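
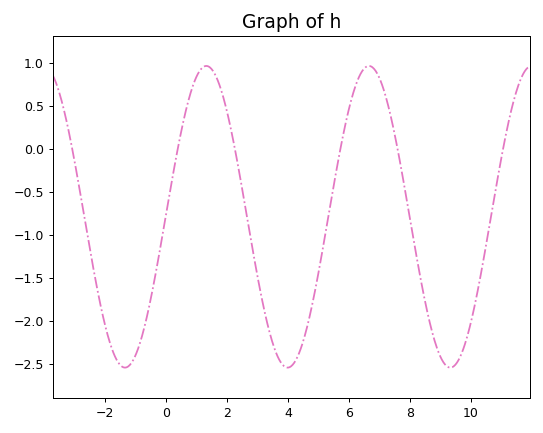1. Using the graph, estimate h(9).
-2.42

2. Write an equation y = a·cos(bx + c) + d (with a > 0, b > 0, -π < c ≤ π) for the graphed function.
y = 1.75cos(1.18x - 1.57) - 0.79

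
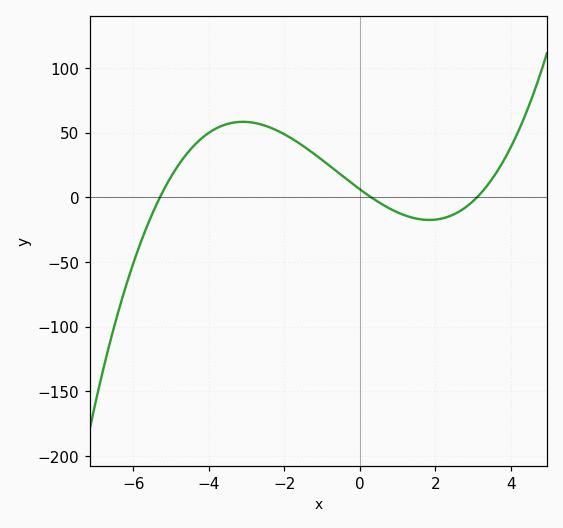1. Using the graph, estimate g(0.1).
4.08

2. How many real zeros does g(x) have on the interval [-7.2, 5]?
3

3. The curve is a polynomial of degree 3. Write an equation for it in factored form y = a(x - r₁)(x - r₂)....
y = 1.26(x + 5.3)(x - 0.3)(x - 3.1)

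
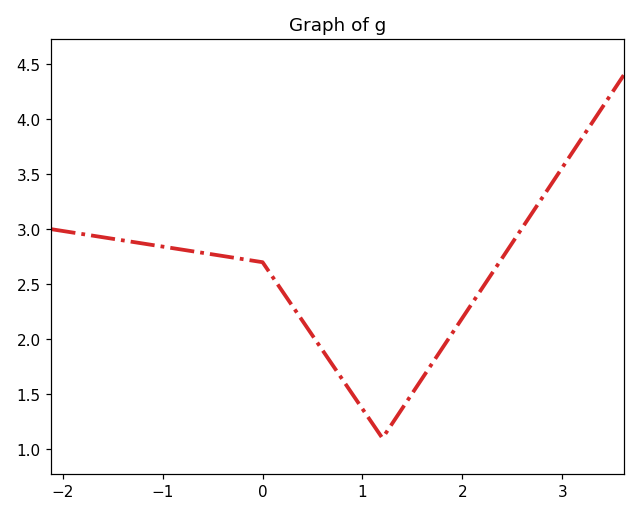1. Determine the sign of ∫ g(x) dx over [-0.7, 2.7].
positive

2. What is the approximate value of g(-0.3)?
2.75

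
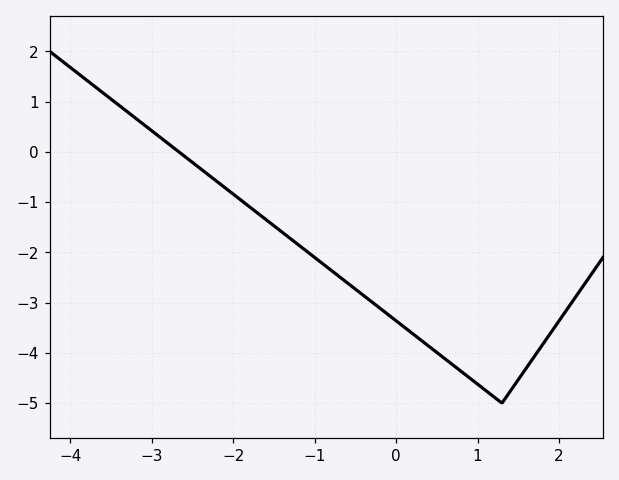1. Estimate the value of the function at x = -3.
0.421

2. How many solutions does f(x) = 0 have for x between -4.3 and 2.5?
1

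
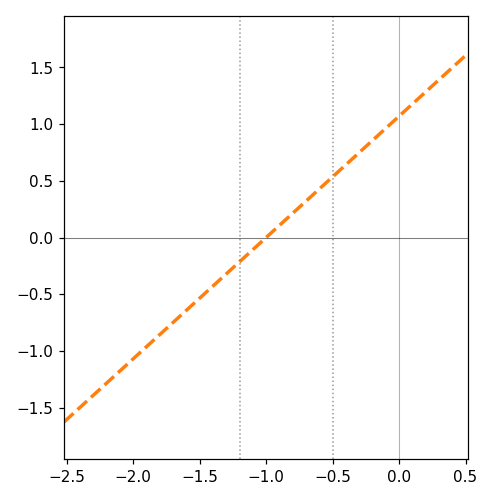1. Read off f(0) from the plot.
1.05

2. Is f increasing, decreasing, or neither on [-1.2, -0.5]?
increasing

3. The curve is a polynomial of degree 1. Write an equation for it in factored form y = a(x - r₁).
y = 1.07(x + 1)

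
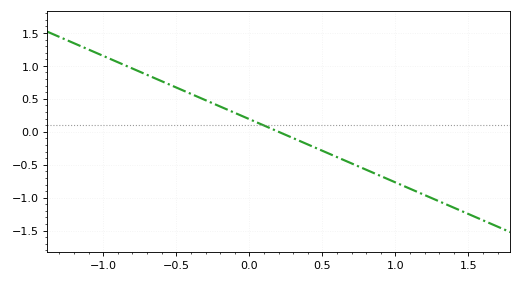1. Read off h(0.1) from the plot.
0.096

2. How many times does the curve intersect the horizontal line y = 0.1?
1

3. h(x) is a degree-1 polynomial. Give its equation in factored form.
y = -0.96(x - 0.2)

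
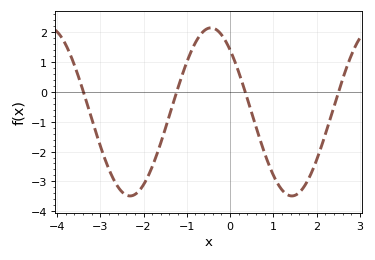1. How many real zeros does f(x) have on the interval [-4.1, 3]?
4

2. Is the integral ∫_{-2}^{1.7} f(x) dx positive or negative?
negative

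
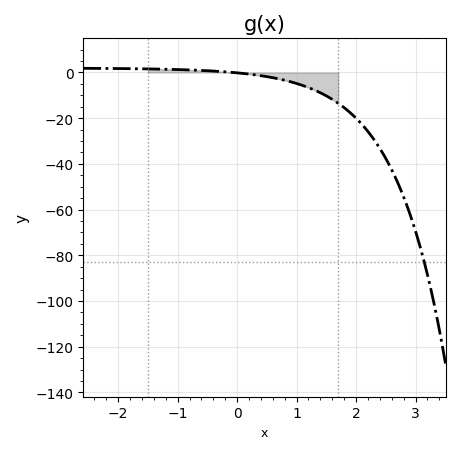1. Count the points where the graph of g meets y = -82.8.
1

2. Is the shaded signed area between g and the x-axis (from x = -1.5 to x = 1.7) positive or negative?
negative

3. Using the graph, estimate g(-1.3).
2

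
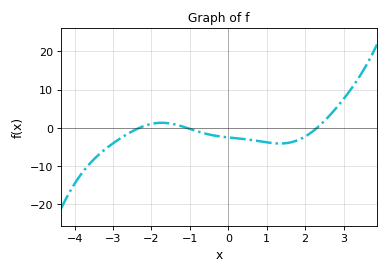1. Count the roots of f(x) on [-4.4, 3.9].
3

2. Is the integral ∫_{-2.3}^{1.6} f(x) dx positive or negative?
negative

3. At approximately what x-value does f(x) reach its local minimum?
1.4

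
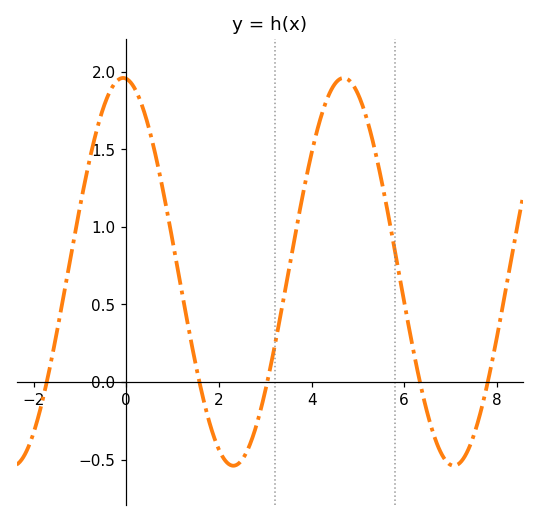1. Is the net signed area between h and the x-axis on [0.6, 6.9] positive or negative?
positive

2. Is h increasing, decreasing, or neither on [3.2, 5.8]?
neither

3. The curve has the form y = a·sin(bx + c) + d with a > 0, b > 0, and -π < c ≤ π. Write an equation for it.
y = 1.25sin(1.32x + 1.66) + 0.71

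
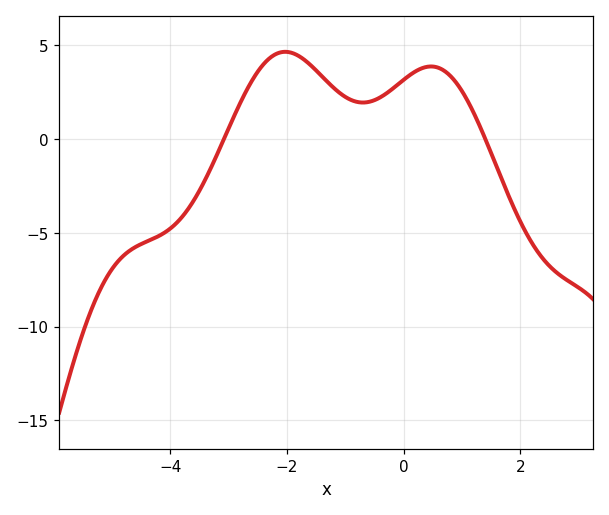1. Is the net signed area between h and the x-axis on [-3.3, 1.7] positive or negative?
positive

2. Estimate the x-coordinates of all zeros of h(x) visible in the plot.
-3.08, 1.4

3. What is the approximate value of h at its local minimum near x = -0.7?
1.95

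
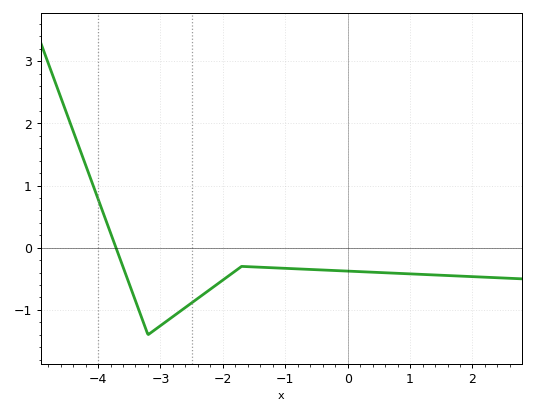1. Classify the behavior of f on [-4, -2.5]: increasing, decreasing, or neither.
neither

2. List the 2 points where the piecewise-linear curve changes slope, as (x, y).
(-3.2, -1.4); (-1.7, -0.3)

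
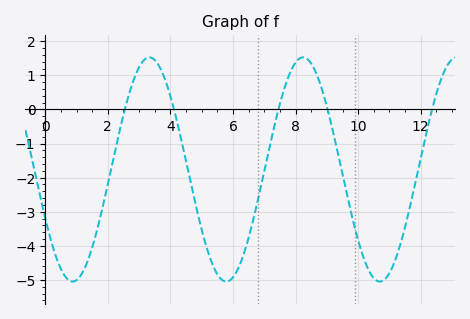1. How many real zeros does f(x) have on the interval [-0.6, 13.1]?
5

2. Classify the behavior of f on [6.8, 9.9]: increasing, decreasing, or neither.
neither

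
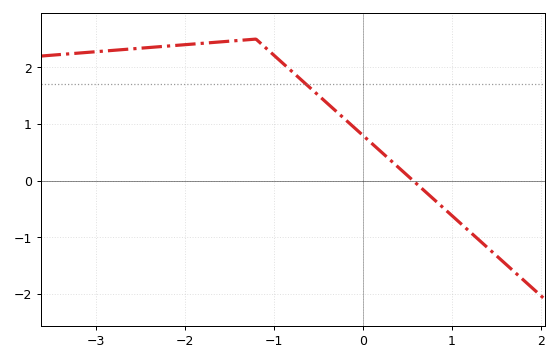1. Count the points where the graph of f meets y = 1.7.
1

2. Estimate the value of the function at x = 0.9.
-0.5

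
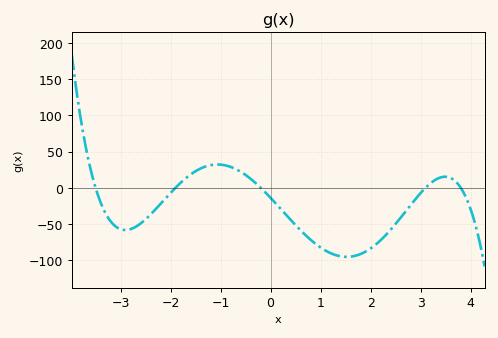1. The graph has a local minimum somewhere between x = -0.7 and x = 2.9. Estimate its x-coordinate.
1.52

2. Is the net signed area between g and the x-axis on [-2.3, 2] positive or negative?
negative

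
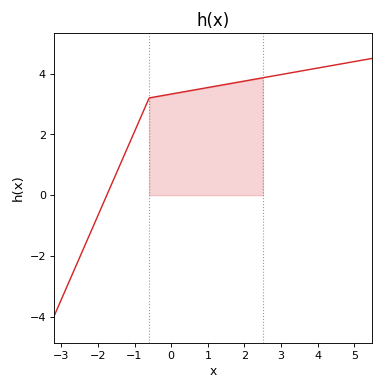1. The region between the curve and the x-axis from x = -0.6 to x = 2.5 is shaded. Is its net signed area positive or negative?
positive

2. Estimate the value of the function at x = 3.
3.97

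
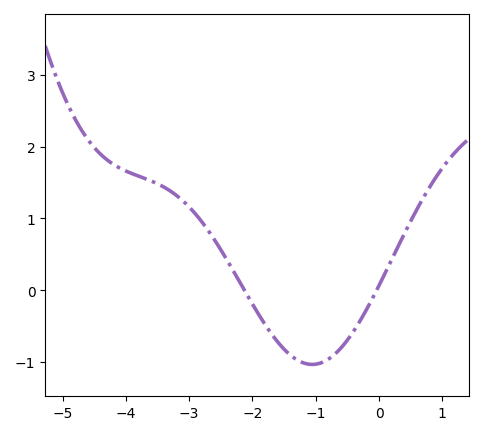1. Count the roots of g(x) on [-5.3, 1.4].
2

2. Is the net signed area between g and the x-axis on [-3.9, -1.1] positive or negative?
positive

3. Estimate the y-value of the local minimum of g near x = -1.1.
-1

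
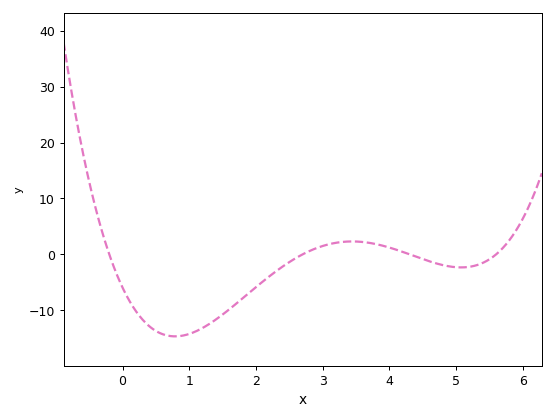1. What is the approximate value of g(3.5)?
2.29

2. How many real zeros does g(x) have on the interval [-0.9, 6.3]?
4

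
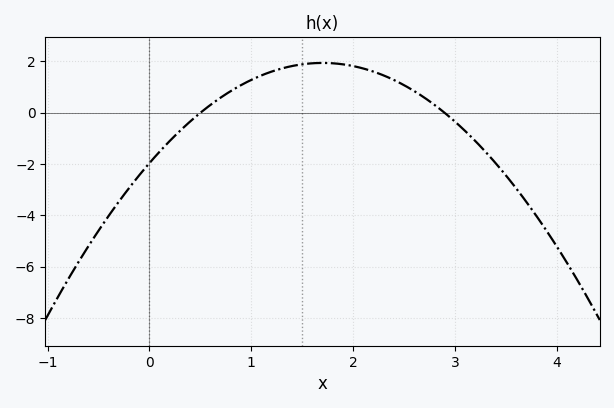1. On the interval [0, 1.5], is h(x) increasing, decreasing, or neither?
increasing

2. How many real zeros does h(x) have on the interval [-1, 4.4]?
2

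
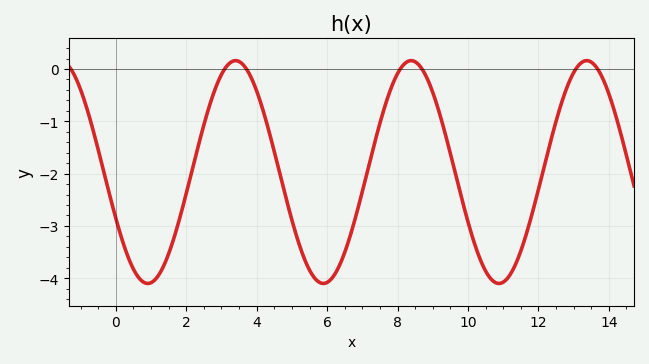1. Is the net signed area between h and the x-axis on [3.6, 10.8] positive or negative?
negative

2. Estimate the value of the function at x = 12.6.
-0.8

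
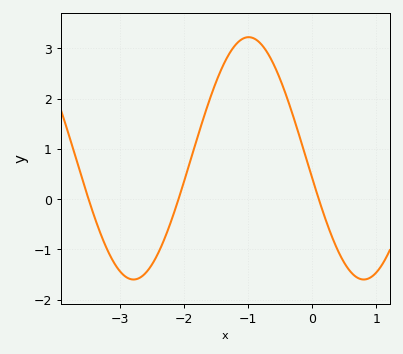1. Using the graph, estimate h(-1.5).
2.3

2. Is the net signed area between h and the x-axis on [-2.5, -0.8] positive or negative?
positive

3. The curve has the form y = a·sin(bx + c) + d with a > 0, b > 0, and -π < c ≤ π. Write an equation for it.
y = 2.41sin(1.8x - 3) + 0.81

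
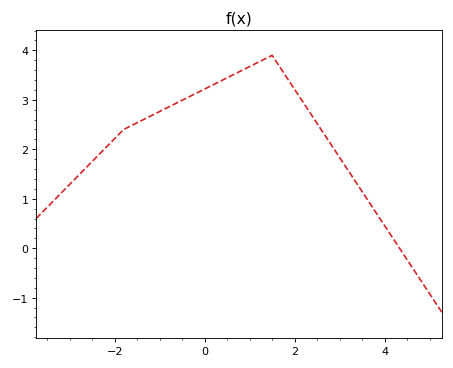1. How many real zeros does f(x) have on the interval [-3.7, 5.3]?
1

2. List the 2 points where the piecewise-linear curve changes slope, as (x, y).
(-1.8, 2.4); (1.5, 3.9)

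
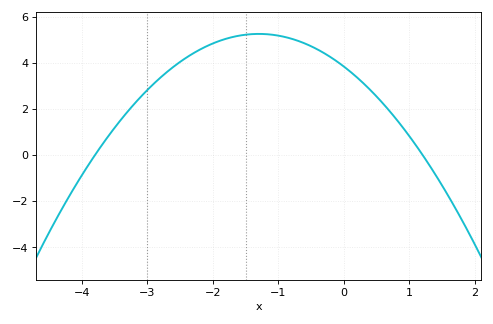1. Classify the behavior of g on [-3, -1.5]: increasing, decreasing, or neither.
increasing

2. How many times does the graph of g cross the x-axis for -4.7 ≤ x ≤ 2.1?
2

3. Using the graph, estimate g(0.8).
1.55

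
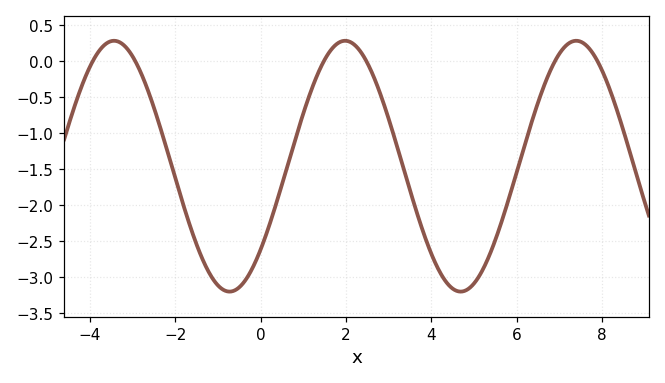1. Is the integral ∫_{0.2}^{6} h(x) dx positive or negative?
negative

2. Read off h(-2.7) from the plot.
-0.3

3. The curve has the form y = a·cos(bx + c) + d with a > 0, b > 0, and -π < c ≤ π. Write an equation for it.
y = 1.74cos(1.2x - 2.3) - 1.46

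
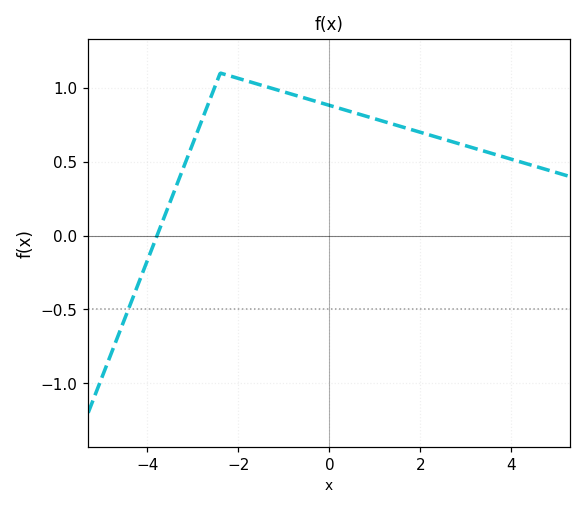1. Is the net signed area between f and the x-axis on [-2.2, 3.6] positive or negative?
positive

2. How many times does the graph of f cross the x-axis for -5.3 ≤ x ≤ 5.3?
1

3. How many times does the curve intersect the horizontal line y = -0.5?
1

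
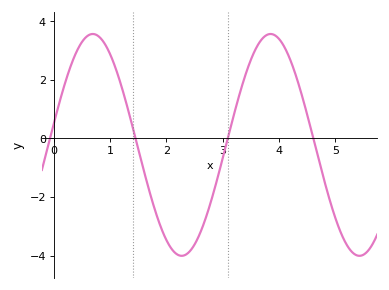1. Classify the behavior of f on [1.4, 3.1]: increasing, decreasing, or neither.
neither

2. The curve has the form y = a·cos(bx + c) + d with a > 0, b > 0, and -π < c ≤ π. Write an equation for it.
y = 3.79cos(2x - 1.4) - 0.22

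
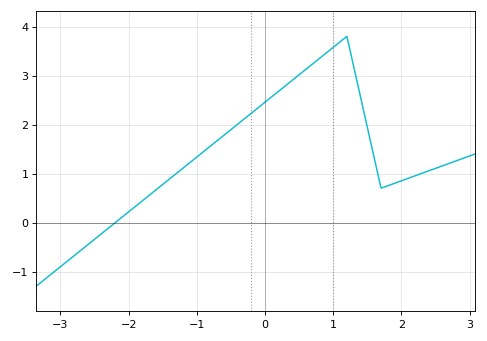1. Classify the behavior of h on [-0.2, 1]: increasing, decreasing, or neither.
increasing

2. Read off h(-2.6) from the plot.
-0.454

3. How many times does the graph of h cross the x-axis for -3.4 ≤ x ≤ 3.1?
1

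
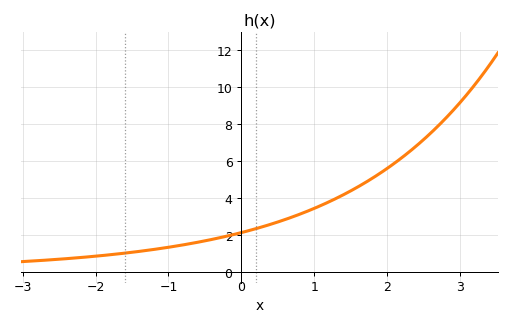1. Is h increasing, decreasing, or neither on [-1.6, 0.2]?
increasing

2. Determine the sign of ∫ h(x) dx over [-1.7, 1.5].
positive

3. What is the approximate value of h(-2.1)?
0.8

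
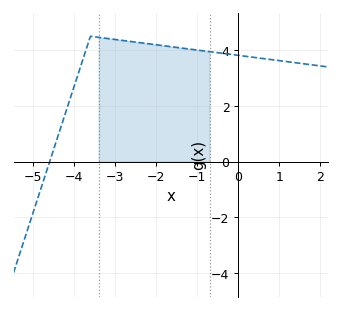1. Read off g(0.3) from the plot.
3.8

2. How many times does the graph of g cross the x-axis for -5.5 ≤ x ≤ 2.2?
1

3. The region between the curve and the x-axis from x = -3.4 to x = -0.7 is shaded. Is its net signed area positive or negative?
positive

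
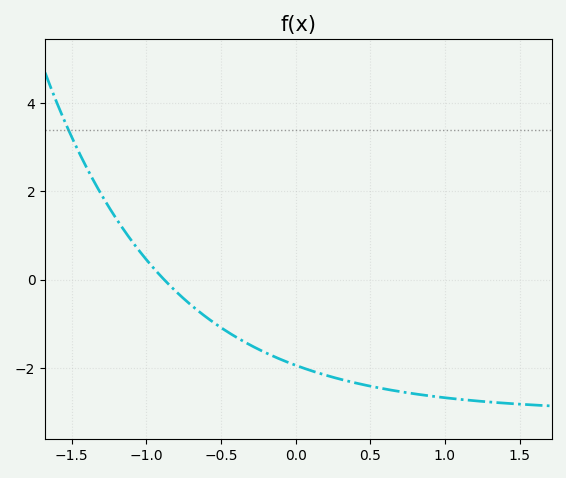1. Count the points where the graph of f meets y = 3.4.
1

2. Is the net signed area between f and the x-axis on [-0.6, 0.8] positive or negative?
negative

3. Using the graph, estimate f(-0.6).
-0.838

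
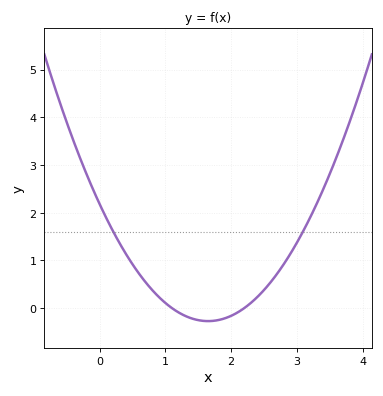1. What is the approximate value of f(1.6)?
-0.3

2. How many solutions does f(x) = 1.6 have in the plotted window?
2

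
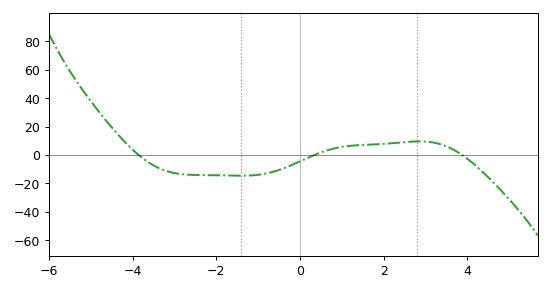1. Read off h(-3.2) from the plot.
-12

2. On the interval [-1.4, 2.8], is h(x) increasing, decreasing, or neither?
increasing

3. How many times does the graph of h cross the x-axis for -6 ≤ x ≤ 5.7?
3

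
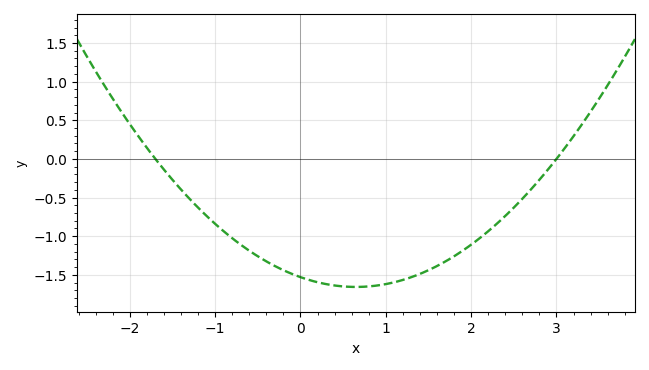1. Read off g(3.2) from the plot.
0.294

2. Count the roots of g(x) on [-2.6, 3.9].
2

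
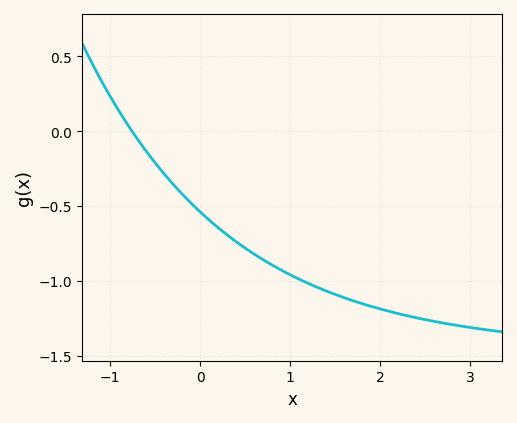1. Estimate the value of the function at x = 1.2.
-1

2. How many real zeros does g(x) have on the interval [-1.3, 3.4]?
1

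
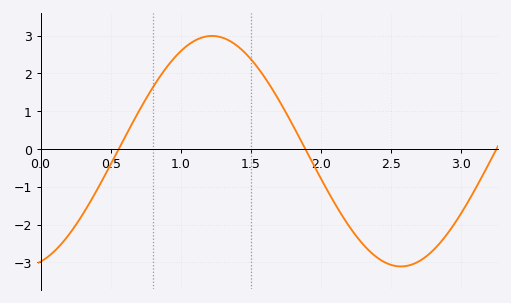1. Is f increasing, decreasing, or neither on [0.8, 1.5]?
neither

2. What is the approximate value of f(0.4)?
-1.1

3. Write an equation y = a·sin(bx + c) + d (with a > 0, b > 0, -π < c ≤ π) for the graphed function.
y = 3.05sin(2.33x - 1.28) - 0.06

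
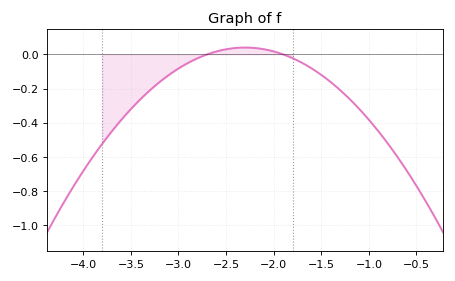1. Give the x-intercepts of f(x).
-2.7, -1.9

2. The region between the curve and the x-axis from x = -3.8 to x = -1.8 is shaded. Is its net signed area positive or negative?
negative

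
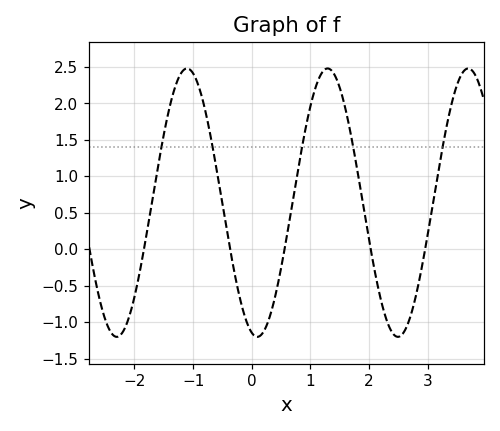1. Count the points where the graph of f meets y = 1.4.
5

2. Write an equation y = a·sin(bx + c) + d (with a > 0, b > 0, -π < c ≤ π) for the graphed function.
y = 1.84sin(2.62x - 1.82) + 0.64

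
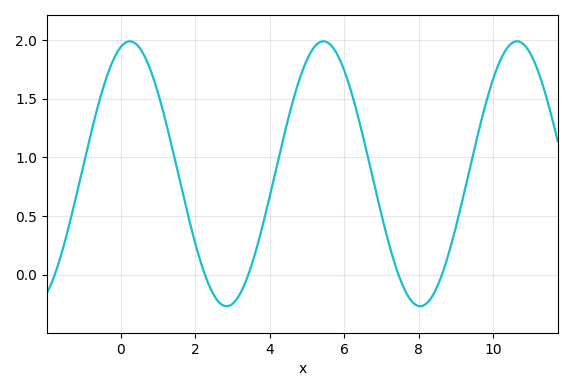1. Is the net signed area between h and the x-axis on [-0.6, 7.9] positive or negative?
positive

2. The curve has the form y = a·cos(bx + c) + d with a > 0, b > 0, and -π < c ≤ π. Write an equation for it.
y = 1.13cos(1.21x - 0.3) + 0.86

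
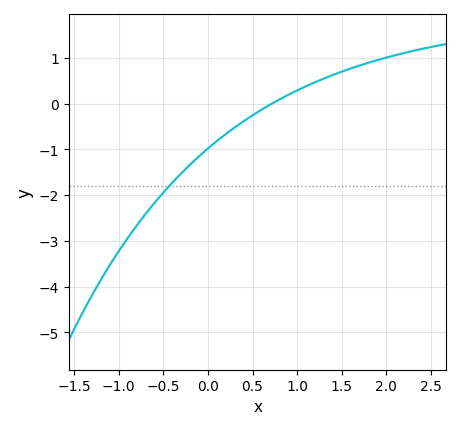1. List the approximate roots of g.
0.717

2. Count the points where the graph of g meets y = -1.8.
1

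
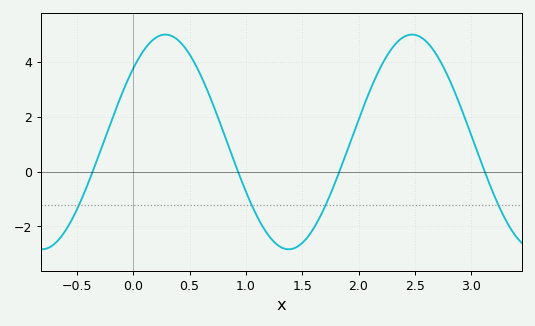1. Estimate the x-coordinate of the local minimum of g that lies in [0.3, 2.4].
1.38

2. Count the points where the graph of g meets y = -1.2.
4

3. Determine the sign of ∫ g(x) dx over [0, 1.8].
positive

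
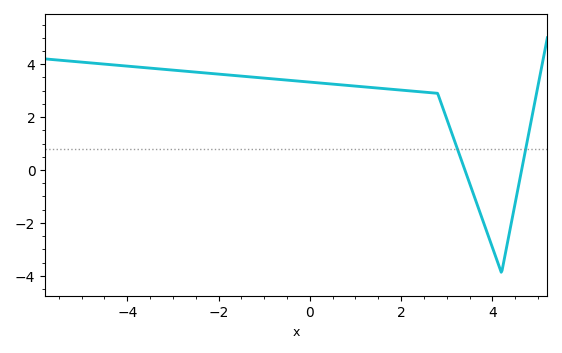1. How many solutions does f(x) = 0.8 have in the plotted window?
2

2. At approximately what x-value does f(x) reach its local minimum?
4.2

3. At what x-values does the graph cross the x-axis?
3.4, 4.6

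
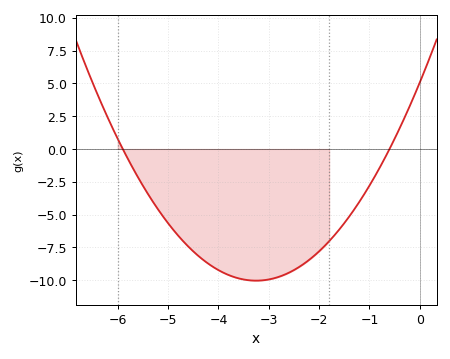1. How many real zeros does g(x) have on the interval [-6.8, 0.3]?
2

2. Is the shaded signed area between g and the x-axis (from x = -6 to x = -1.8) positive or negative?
negative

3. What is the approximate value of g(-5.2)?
-4.5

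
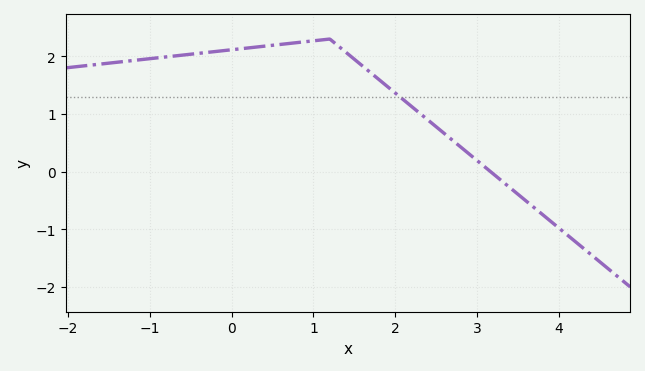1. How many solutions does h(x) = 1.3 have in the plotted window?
1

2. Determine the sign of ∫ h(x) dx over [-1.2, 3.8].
positive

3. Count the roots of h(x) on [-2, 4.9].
1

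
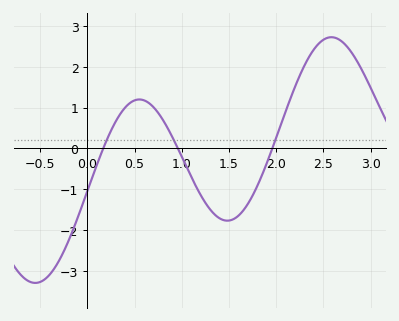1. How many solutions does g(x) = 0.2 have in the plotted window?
3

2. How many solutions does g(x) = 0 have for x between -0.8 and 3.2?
3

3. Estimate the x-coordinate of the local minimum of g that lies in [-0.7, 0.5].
-0.6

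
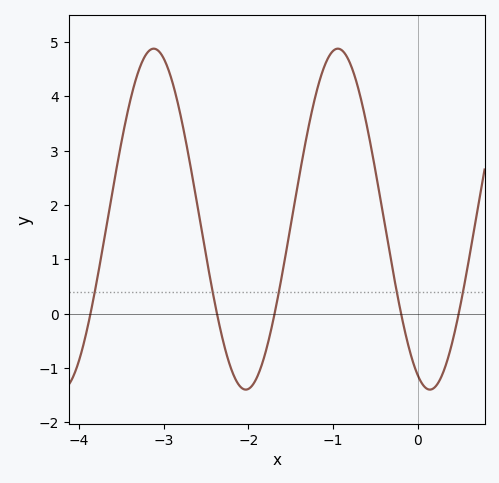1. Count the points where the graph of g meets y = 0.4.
5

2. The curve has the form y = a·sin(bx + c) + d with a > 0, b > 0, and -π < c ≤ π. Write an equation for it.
y = 3.14sin(2.9x - 2) + 1.74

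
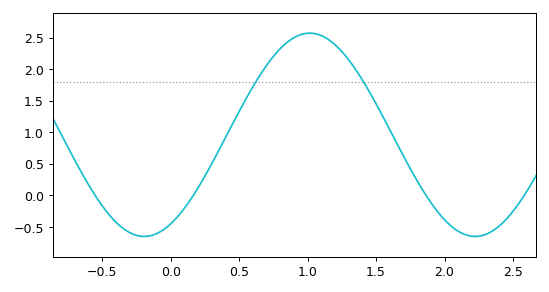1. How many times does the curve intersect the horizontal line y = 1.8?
2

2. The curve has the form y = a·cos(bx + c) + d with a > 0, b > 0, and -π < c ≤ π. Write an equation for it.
y = 1.61cos(2.6x - 2.64) + 0.96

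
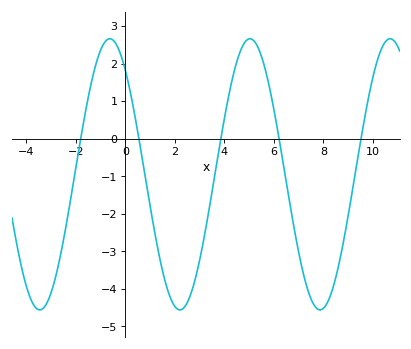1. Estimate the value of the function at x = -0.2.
2.3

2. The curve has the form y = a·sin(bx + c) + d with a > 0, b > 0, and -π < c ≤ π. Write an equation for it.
y = 3.61sin(1.1x + 2.3) - 0.95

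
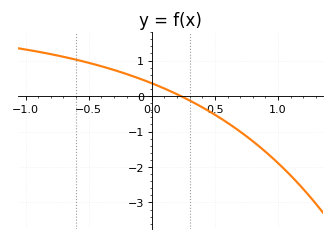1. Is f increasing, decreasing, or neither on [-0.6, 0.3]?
decreasing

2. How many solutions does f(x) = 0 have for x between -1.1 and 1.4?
1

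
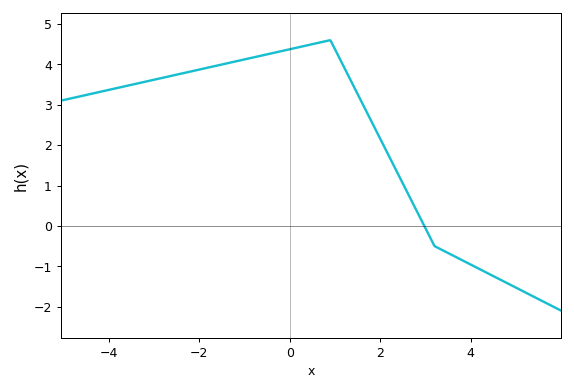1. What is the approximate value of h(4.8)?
-1.4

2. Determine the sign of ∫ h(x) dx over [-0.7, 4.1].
positive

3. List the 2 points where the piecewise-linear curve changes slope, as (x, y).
(0.9, 4.6); (3.2, -0.5)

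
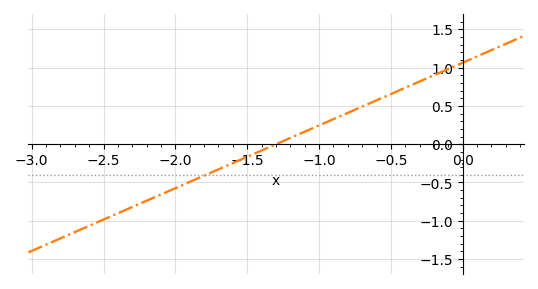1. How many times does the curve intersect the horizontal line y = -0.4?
1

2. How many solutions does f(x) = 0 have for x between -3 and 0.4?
1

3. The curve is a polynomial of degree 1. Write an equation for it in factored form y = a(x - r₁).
y = 0.82(x + 1.3)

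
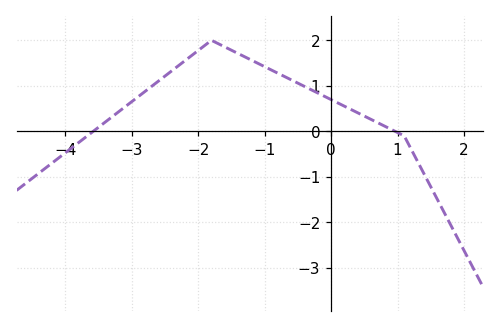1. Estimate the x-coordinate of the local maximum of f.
-1.8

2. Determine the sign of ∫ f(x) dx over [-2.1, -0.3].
positive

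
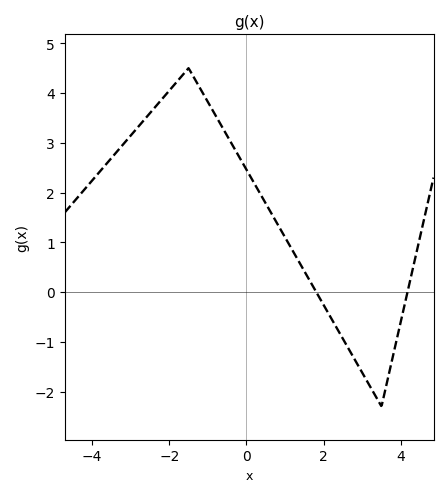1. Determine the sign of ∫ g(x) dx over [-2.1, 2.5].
positive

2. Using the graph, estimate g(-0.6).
3.28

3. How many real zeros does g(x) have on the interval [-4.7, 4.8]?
2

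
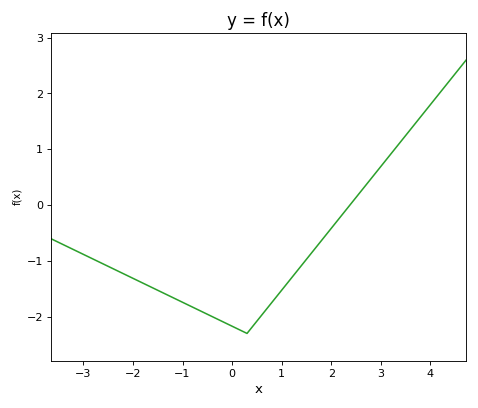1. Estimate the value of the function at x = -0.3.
-2.04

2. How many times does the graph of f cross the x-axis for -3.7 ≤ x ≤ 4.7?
1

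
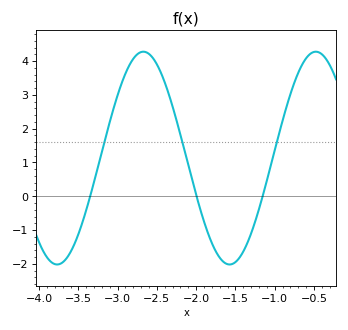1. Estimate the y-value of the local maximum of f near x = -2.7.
4.3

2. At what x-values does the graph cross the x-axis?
-3.3, -2, -1.2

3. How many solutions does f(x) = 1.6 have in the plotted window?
3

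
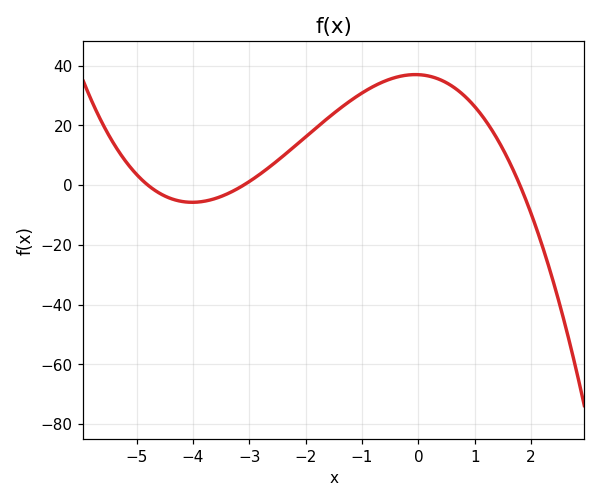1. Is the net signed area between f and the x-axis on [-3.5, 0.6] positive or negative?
positive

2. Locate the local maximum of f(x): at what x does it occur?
-0.056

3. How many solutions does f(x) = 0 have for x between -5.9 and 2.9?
3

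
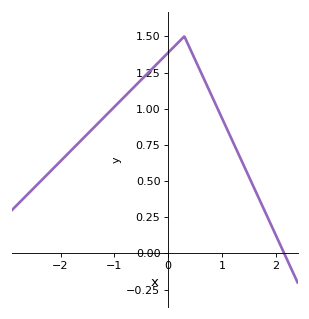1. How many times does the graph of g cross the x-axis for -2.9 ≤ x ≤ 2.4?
1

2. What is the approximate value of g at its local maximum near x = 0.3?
1.5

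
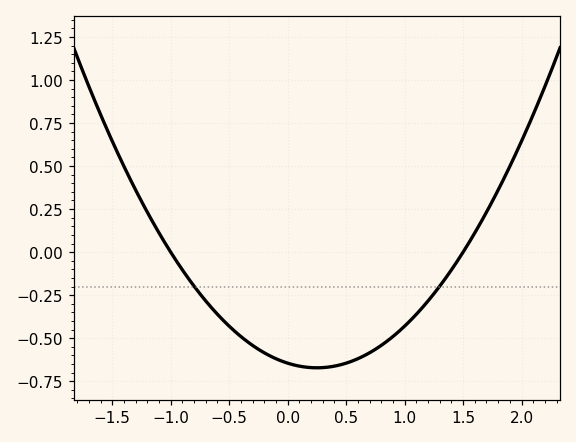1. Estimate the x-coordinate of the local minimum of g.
0.25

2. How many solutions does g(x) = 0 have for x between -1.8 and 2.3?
2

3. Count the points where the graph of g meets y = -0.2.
2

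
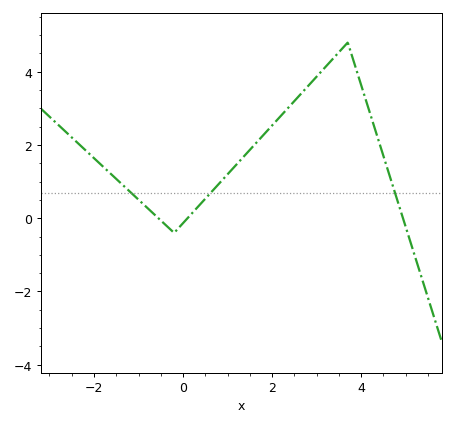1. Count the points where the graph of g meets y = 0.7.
3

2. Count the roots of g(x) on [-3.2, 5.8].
3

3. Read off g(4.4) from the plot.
2.09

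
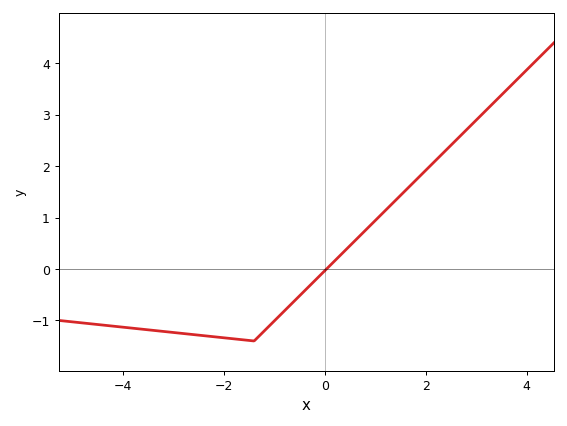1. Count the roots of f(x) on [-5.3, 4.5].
1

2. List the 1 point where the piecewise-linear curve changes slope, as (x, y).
(-1.4, -1.4)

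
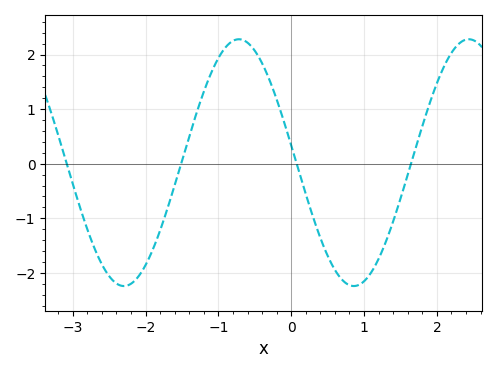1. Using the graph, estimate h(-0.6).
2.22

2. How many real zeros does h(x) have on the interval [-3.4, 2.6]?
4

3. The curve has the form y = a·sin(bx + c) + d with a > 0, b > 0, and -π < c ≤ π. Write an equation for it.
y = 2.26sin(1.99x + 3) + 0.02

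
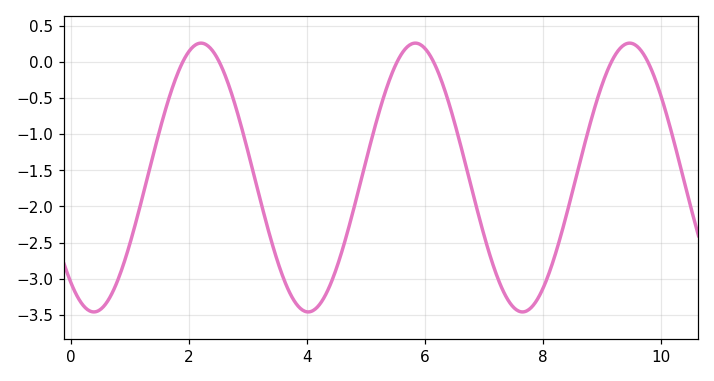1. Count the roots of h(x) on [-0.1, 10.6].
6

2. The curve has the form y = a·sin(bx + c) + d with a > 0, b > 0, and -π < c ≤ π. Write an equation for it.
y = 1.86sin(1.73x - 2.25) - 1.6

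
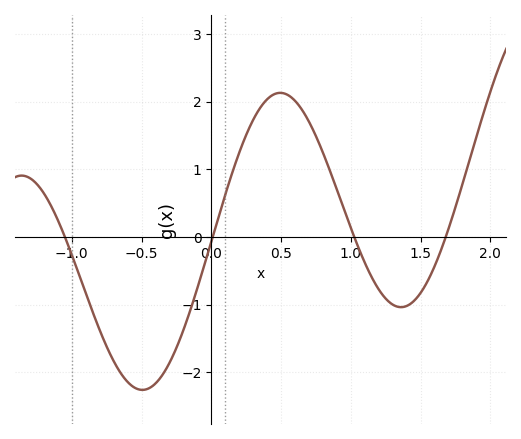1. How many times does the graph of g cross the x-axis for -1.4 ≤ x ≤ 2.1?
4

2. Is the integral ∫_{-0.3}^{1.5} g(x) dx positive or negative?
positive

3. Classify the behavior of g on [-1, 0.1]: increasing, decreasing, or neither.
neither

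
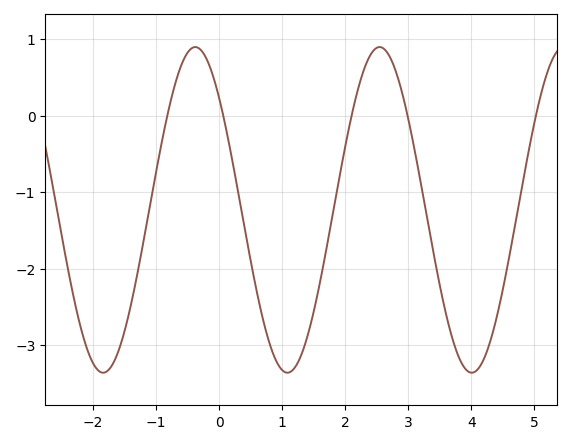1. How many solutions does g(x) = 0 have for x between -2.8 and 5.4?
5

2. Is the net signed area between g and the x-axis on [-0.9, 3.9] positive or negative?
negative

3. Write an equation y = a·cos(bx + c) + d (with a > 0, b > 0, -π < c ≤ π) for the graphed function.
y = 2.13cos(2.15x + 0.812) - 1.23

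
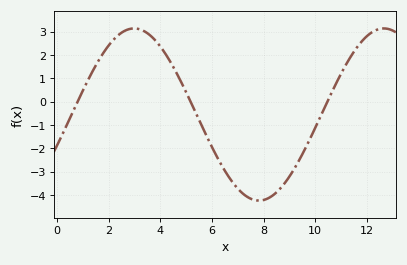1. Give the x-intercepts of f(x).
0.8, 5.2, 10.4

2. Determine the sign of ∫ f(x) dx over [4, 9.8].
negative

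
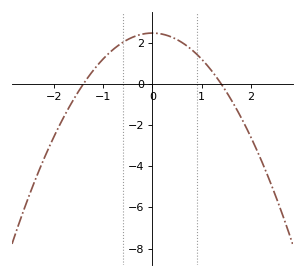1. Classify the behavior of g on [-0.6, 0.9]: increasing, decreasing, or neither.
neither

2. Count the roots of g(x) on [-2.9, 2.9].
2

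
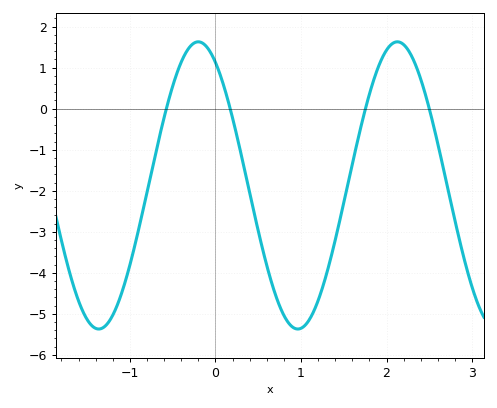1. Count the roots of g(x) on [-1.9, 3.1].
4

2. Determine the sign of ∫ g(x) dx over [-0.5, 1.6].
negative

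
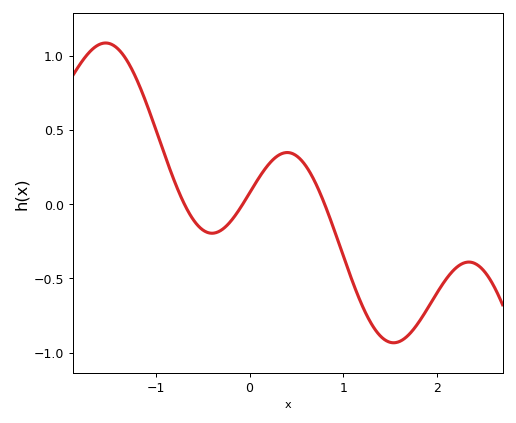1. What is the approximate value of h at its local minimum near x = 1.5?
-0.95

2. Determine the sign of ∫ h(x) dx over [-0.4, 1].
positive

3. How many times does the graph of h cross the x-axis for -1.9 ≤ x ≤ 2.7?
3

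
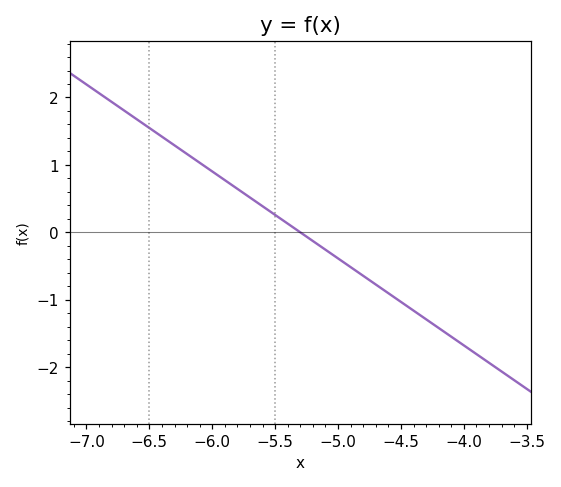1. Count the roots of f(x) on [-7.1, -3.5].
1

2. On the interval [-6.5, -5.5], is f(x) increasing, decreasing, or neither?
decreasing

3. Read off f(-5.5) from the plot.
0.258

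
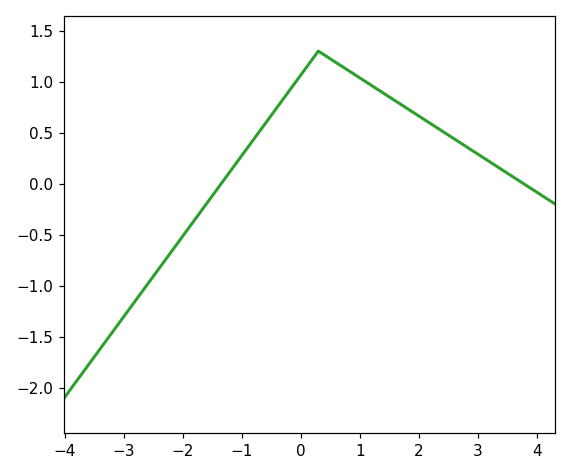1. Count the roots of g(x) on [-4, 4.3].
2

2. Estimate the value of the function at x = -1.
0.274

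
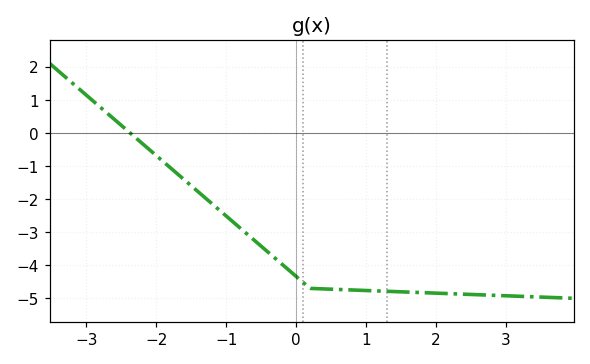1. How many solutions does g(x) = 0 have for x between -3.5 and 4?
1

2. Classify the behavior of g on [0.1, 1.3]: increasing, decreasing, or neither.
decreasing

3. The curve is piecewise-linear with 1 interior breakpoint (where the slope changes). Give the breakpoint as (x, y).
(0.2, -4.7)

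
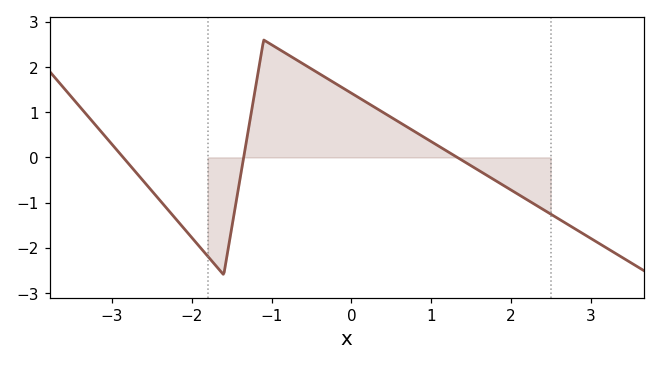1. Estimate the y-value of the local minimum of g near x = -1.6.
-2.6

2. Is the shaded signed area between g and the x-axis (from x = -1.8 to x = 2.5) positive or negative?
positive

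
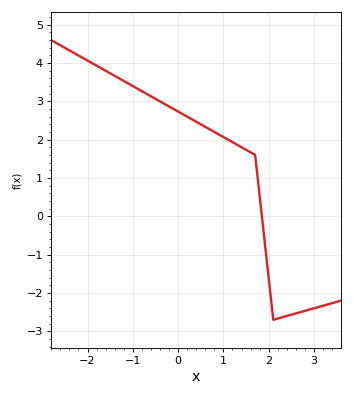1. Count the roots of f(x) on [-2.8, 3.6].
1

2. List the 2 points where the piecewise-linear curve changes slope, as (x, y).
(1.7, 1.6); (2.1, -2.7)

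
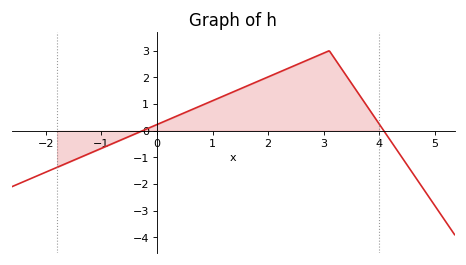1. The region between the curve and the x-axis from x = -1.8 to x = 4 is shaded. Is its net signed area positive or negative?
positive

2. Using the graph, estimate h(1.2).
1.3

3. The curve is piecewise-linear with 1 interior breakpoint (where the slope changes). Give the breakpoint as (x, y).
(3.1, 3)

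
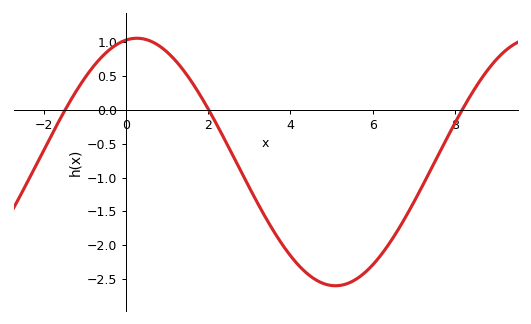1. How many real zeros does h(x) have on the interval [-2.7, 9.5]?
3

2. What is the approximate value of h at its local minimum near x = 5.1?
-2.6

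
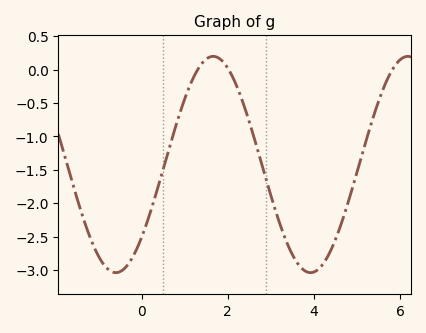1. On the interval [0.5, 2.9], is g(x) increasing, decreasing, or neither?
neither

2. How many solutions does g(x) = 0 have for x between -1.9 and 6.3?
3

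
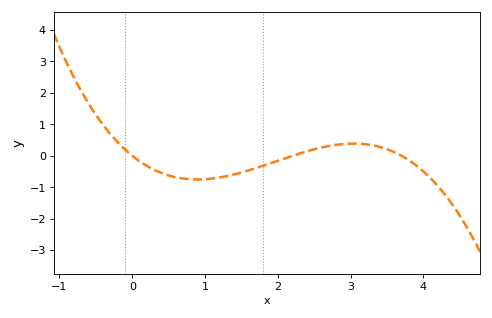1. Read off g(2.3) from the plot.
0.074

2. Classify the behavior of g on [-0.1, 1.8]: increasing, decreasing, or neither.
neither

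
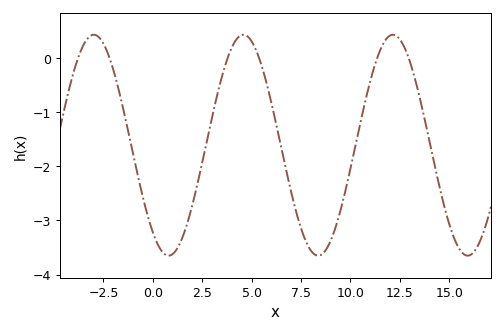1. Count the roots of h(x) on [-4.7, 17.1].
6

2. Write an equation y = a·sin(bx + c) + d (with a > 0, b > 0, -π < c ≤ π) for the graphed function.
y = 2.04sin(0.83x - 2.23) - 1.61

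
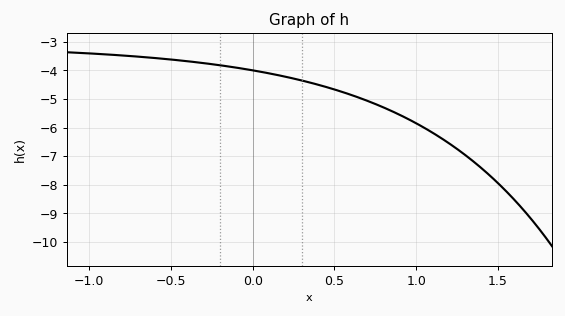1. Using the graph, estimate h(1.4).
-7.42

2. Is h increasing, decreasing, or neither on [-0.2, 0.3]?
decreasing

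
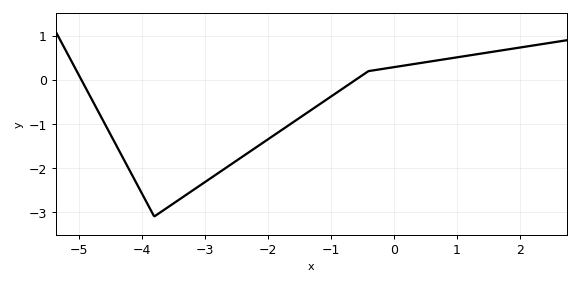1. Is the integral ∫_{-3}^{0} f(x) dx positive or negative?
negative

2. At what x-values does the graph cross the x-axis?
-5, -0.6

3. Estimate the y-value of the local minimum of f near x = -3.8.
-3.1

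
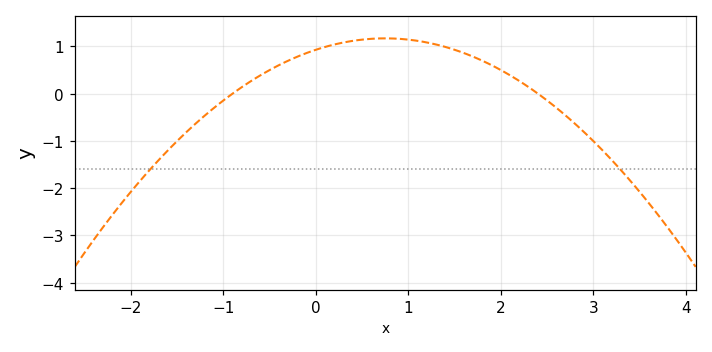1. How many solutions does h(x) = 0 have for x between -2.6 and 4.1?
2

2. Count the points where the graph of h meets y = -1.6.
2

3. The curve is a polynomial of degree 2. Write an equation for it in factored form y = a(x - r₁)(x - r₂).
y = -0.43(x + 0.9)(x - 2.4)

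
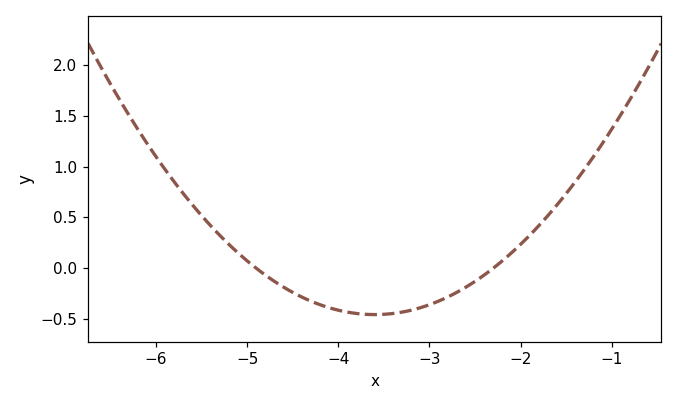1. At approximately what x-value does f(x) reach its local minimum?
-3.6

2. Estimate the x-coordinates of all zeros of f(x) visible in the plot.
-4.9, -2.3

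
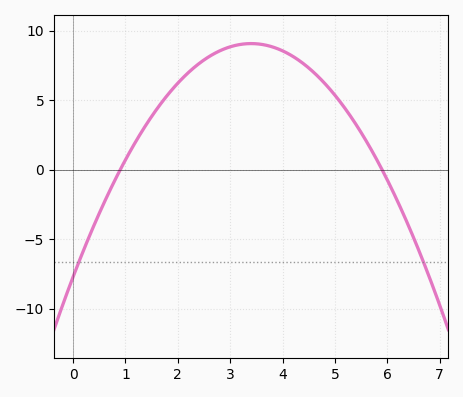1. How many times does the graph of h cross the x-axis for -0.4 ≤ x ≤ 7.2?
2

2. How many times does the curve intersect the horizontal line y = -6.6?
2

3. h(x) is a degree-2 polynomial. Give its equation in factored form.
y = -1.45(x - 0.9)(x - 5.9)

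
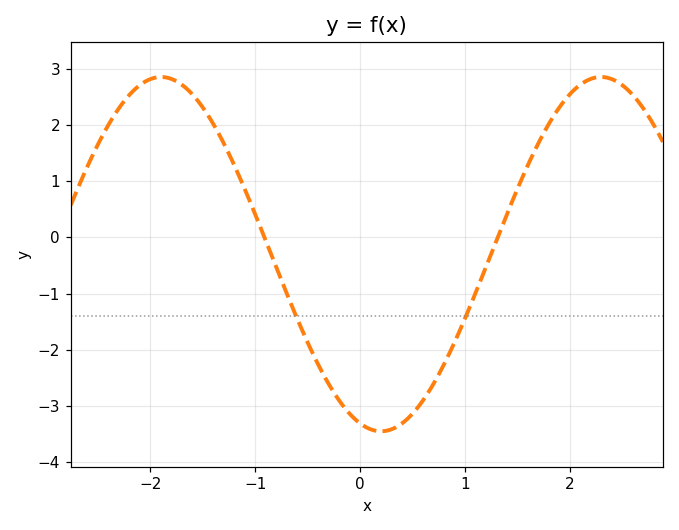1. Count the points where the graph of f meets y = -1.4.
2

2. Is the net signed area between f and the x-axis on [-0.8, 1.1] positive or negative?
negative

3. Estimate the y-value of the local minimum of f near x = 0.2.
-3.4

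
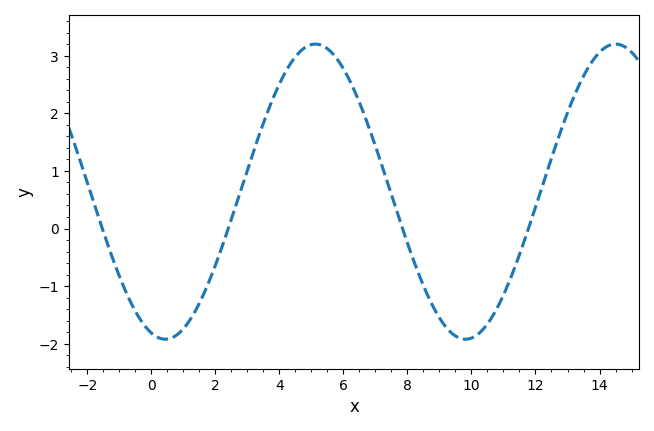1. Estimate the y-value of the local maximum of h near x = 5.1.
3.2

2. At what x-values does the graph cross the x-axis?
-1.53, 2.4, 7.85, 11.8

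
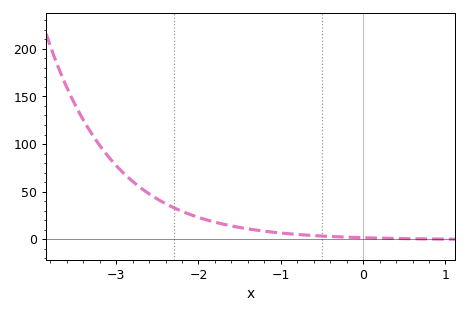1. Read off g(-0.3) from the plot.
2.48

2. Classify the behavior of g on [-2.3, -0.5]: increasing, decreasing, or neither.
decreasing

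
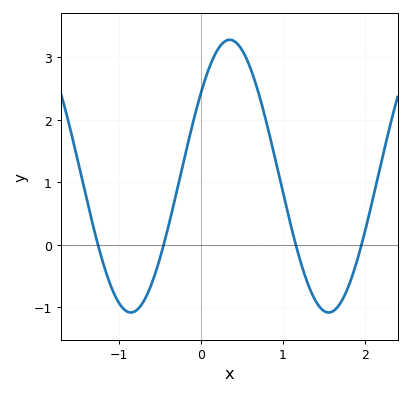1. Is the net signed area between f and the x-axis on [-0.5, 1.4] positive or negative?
positive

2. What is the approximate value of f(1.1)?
0.291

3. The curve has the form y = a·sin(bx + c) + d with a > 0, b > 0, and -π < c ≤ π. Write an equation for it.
y = 2.18sin(2.6x + 0.662) + 1.1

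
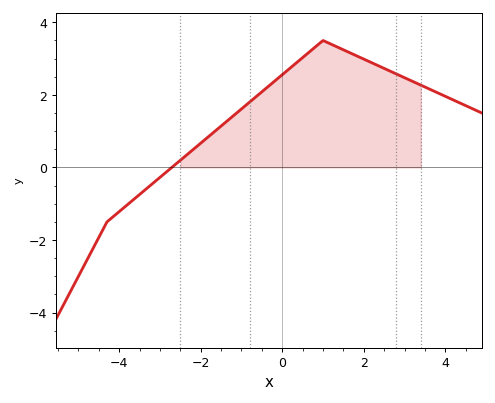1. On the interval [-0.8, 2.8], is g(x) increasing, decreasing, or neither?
neither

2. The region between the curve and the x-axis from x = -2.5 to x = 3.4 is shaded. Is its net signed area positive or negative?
positive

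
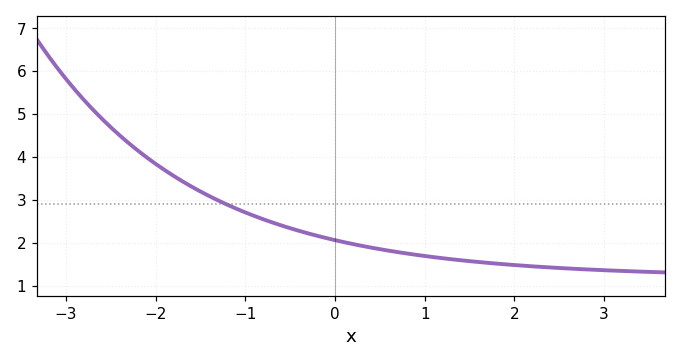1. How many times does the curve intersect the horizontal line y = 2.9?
1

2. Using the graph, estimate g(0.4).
1.9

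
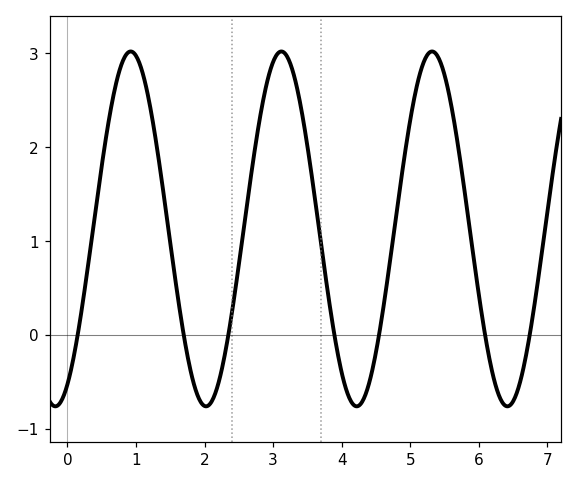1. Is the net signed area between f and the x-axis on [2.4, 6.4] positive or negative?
positive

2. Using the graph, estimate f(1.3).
2.03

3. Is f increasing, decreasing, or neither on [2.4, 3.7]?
neither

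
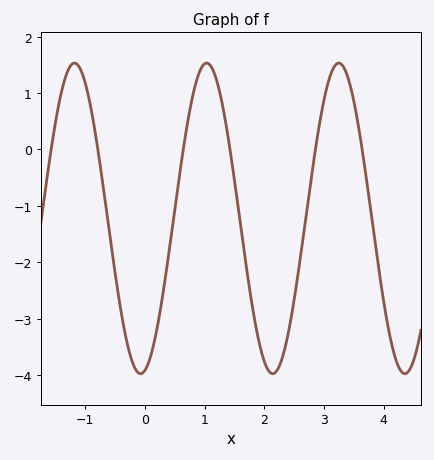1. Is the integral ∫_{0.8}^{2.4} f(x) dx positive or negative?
negative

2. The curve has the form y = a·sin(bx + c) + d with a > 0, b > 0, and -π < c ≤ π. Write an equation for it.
y = 2.75sin(2.84x - 1.37) - 1.22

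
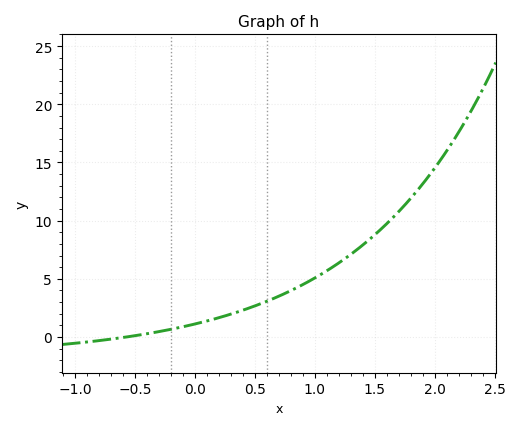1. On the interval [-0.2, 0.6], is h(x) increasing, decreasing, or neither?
increasing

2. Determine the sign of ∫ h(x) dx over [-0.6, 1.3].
positive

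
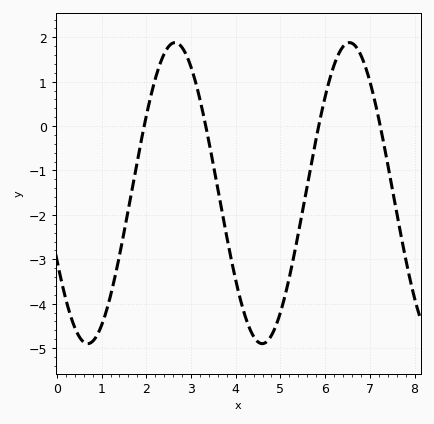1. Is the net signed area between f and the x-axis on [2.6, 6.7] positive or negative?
negative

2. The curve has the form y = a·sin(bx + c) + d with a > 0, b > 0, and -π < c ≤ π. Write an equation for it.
y = 3.39sin(1.6x - 2.7) - 1.51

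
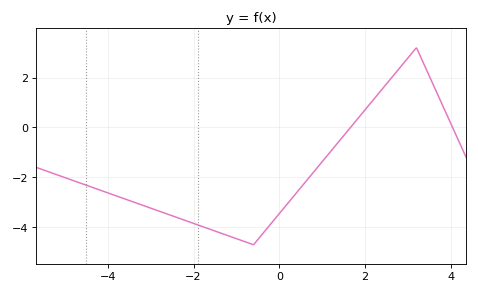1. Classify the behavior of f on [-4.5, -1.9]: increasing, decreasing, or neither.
decreasing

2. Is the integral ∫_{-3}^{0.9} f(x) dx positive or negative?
negative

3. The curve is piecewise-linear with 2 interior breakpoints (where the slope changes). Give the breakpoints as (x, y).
(-0.6, -4.7); (3.2, 3.2)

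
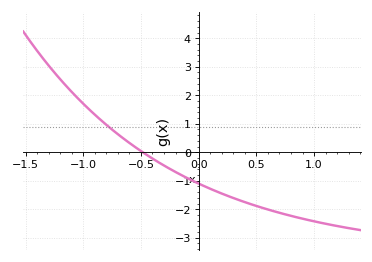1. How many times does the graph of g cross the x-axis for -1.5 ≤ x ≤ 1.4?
1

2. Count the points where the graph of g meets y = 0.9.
1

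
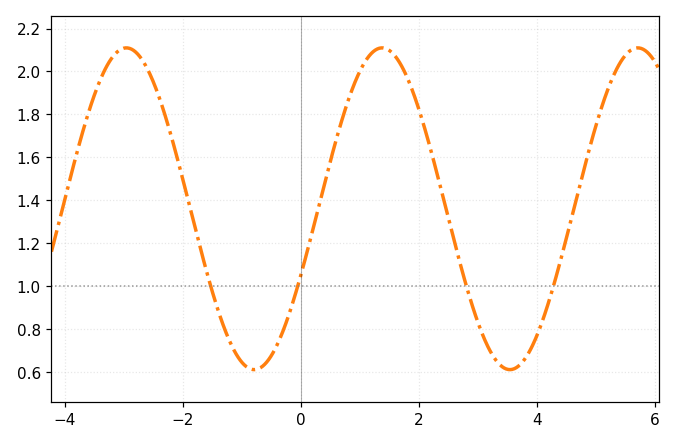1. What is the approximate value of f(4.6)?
1.33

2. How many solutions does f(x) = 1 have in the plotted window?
4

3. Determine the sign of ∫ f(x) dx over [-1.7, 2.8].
positive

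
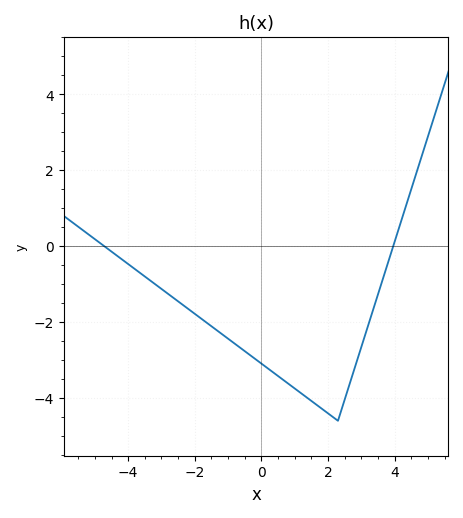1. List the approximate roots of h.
-4.72, 3.96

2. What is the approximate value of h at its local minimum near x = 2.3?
-4.6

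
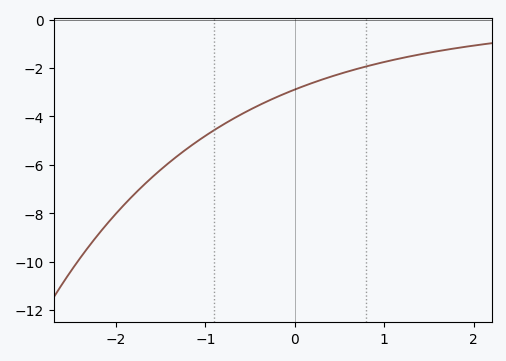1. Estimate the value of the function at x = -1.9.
-7.6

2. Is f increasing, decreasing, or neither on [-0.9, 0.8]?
increasing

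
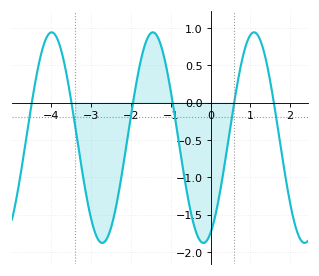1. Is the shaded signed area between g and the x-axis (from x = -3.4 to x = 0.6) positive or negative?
negative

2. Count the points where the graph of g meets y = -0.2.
6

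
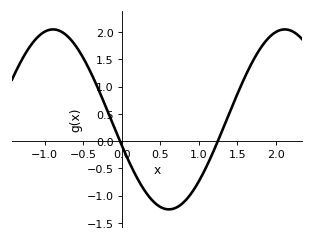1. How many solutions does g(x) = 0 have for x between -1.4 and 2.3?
2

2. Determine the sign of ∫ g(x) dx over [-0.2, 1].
negative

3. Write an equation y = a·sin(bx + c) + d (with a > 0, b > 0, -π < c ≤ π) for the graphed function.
y = 1.65sin(2.09x - 2.85) + 0.4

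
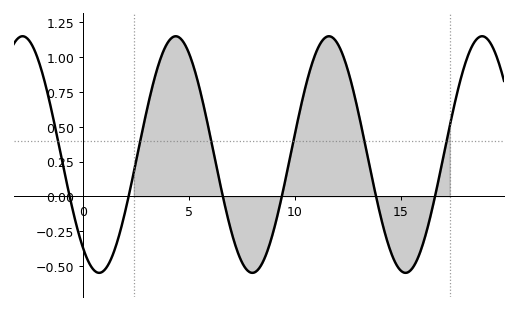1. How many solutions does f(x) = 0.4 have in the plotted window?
6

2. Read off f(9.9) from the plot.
0.376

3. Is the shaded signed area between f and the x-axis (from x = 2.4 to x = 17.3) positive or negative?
positive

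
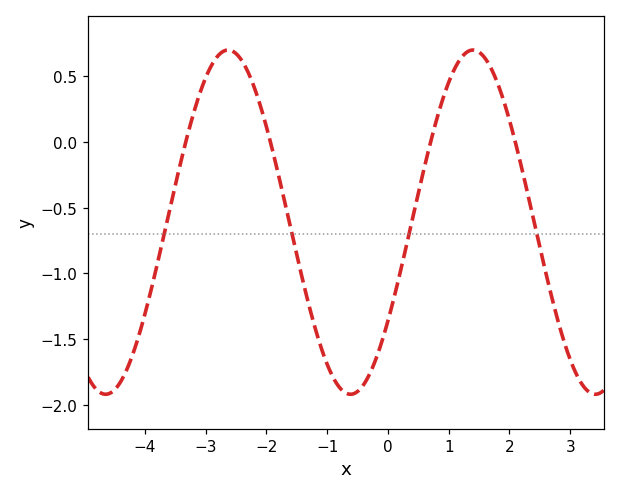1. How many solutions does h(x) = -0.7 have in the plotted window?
4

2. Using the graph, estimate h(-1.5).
-0.857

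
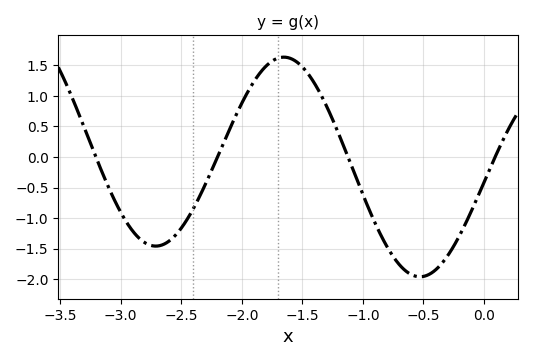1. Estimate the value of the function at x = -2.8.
-1.4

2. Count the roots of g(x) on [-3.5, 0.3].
4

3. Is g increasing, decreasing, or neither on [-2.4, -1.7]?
increasing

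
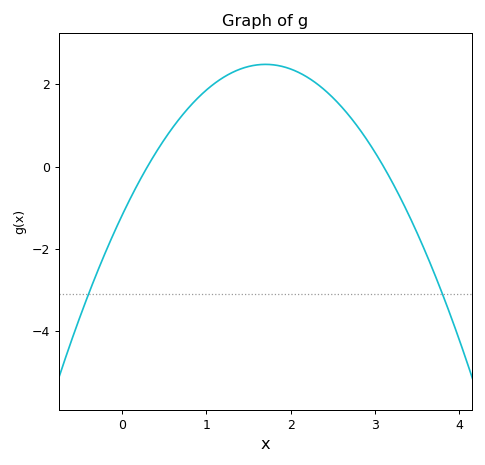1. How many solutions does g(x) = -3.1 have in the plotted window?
2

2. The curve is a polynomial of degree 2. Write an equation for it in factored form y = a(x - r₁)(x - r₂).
y = -1.27(x - 0.3)(x - 3.1)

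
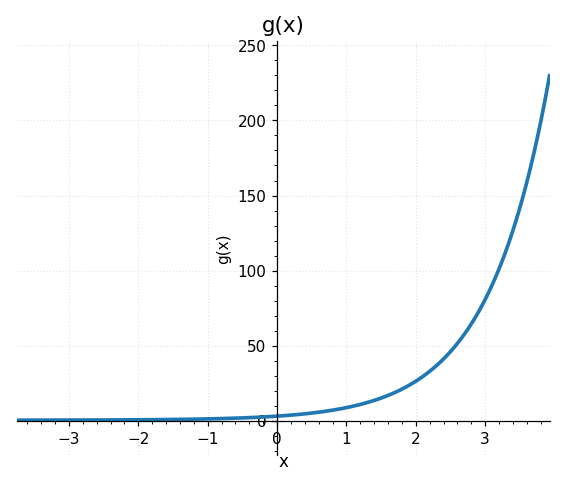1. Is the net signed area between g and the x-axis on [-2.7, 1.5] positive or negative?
positive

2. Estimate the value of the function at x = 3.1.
90.3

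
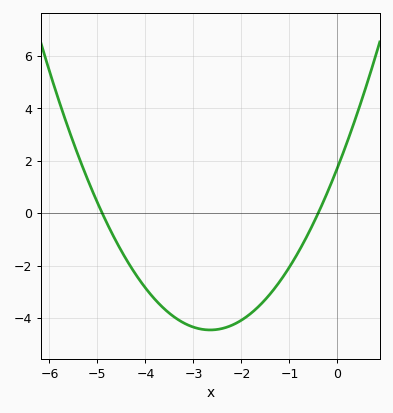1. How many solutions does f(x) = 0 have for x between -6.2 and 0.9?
2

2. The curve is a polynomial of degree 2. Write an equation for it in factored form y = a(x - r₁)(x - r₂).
y = 0.88(x + 4.9)(x + 0.4)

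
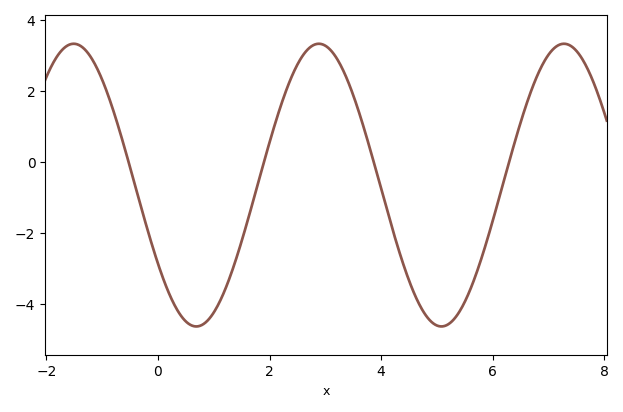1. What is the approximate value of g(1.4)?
-2.74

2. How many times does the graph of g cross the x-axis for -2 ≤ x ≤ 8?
4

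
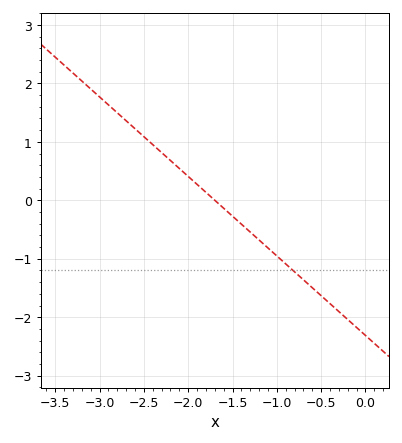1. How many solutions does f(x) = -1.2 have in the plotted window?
1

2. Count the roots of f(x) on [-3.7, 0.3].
1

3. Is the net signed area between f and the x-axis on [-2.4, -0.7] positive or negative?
negative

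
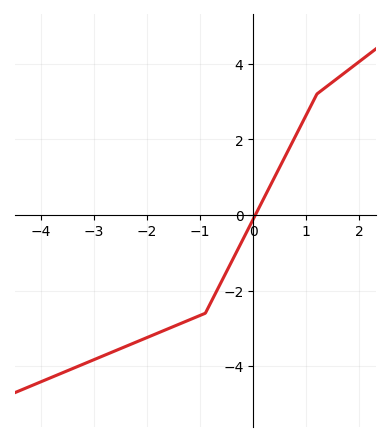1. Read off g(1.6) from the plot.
3.6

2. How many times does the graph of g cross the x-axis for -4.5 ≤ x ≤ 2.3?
1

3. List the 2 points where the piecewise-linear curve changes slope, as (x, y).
(-0.9, -2.6); (1.2, 3.2)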